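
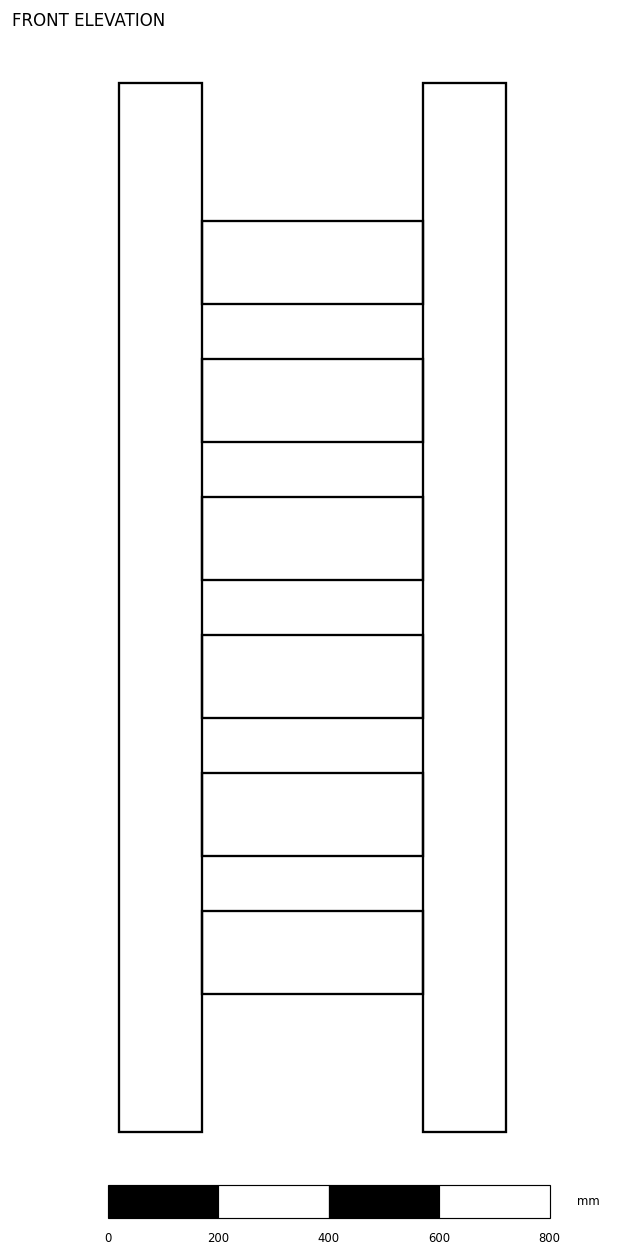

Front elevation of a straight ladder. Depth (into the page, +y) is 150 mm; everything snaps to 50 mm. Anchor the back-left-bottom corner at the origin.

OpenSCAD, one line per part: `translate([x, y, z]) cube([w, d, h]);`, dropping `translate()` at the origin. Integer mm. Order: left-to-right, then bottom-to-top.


cube([150, 150, 1900]);
translate([150, 0, 250]) cube([400, 150, 150]);
translate([150, 0, 500]) cube([400, 150, 150]);
translate([150, 0, 750]) cube([400, 150, 150]);
translate([150, 0, 1000]) cube([400, 150, 150]);
translate([150, 0, 1250]) cube([400, 150, 150]);
translate([150, 0, 1500]) cube([400, 150, 150]);
translate([550, 0, 0]) cube([150, 150, 1900]);


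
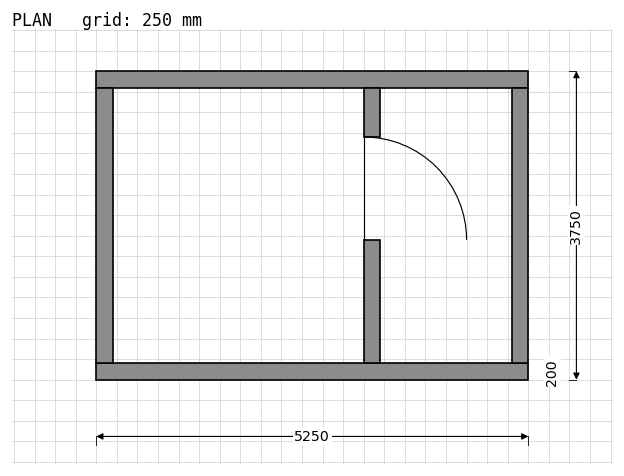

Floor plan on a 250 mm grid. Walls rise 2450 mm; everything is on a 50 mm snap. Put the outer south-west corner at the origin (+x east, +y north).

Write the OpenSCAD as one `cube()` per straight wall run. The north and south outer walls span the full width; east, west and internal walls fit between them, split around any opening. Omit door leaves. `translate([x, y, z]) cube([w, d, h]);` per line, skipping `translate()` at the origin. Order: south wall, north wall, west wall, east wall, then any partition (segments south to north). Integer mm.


cube([5250, 200, 2450]);
translate([0, 3550, 0]) cube([5250, 200, 2450]);
translate([0, 200, 0]) cube([200, 3350, 2450]);
translate([5050, 200, 0]) cube([200, 3350, 2450]);
translate([3250, 200, 0]) cube([200, 1500, 2450]);
translate([3250, 2950, 0]) cube([200, 600, 2450]);


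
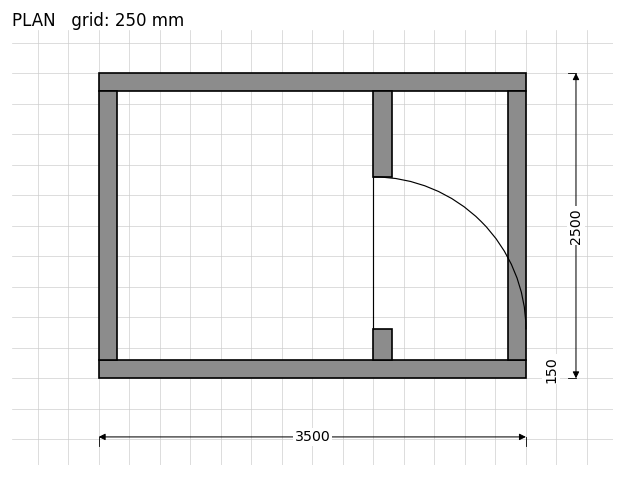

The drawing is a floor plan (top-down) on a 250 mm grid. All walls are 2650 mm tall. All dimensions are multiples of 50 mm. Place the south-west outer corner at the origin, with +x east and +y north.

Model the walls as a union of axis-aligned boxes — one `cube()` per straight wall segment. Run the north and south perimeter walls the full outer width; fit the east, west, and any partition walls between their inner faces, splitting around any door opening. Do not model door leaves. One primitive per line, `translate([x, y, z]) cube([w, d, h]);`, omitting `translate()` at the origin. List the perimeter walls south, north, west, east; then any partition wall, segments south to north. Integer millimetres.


cube([3500, 150, 2650]);
translate([0, 2350, 0]) cube([3500, 150, 2650]);
translate([0, 150, 0]) cube([150, 2200, 2650]);
translate([3350, 150, 0]) cube([150, 2200, 2650]);
translate([2250, 150, 0]) cube([150, 250, 2650]);
translate([2250, 1650, 0]) cube([150, 700, 2650]);


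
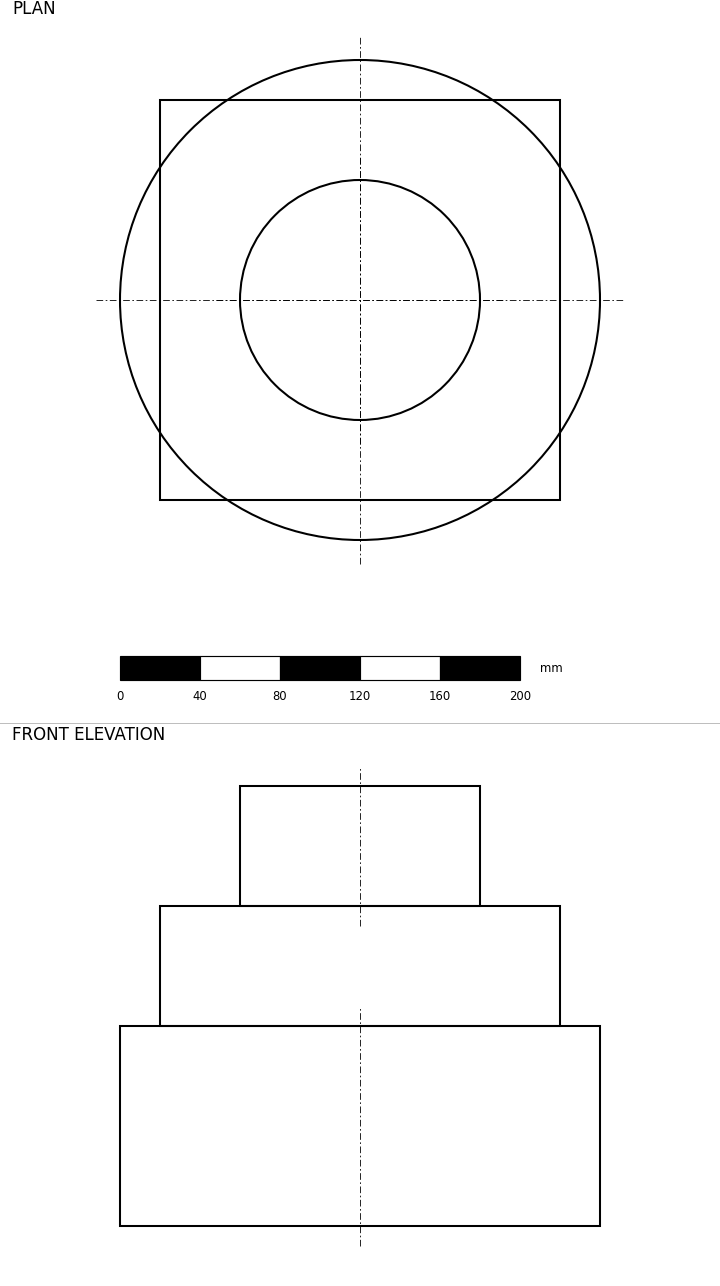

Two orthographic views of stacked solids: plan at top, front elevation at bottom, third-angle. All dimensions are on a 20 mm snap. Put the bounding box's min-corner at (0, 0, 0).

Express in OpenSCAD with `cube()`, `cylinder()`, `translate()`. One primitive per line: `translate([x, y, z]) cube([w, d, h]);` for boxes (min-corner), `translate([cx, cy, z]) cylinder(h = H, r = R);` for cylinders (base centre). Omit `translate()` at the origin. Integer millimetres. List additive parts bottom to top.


translate([120, 120, 0]) cylinder(h = 100, r = 120);
translate([20, 20, 100]) cube([200, 200, 60]);
translate([120, 120, 160]) cylinder(h = 60, r = 60);


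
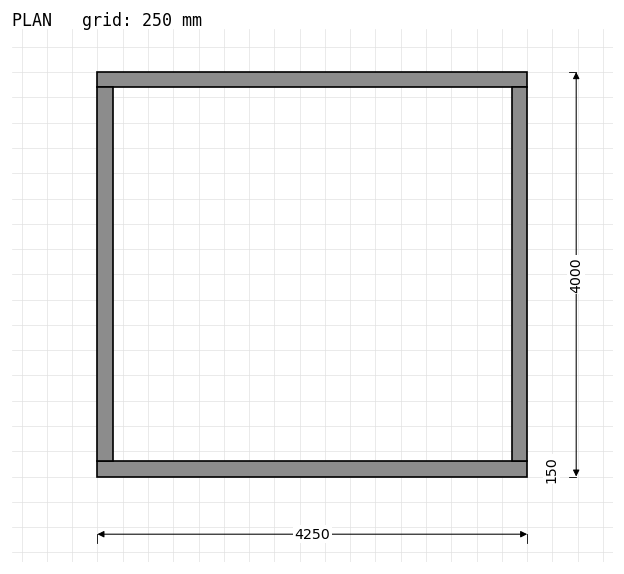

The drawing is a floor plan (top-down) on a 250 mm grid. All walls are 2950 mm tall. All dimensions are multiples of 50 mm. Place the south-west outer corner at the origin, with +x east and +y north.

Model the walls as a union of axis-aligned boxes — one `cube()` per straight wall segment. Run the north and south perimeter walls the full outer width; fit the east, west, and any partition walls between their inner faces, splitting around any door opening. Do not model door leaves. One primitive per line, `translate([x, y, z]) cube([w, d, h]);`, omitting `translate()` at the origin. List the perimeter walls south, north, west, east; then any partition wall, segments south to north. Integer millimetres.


cube([4250, 150, 2950]);
translate([0, 3850, 0]) cube([4250, 150, 2950]);
translate([0, 150, 0]) cube([150, 3700, 2950]);
translate([4100, 150, 0]) cube([150, 3700, 2950]);


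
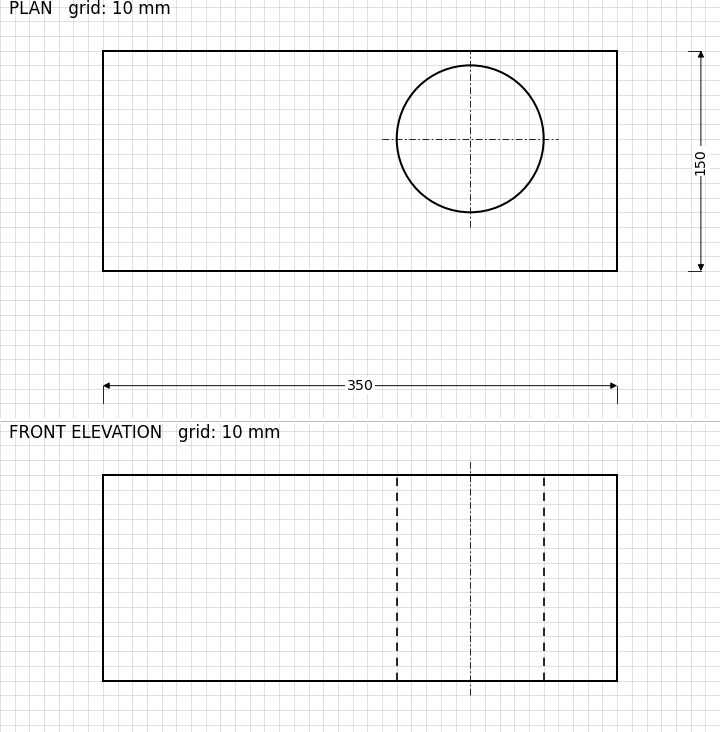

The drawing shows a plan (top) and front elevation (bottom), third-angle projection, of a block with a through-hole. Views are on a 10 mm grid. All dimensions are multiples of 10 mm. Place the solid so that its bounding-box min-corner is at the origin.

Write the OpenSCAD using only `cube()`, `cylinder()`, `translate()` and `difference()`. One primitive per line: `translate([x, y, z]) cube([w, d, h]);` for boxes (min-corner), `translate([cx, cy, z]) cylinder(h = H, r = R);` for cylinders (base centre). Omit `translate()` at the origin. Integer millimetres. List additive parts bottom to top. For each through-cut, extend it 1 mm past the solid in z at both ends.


difference() {
  cube([350, 150, 140]);
  translate([250, 90, -1]) cylinder(h = 142, r = 50);
}


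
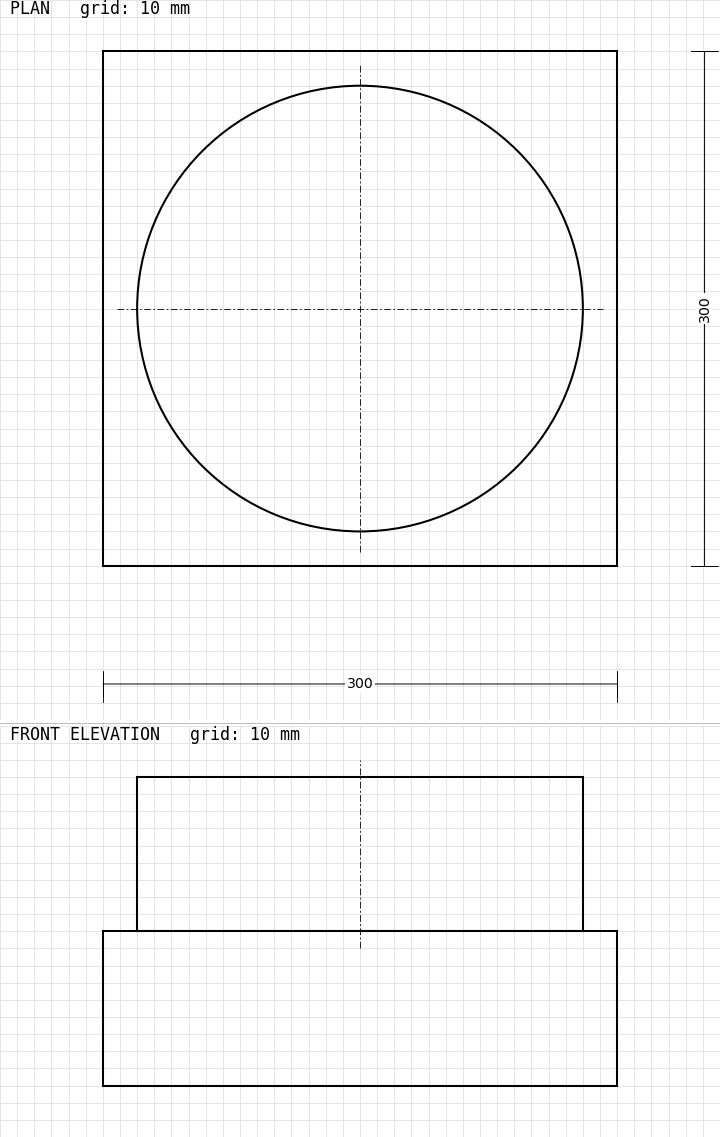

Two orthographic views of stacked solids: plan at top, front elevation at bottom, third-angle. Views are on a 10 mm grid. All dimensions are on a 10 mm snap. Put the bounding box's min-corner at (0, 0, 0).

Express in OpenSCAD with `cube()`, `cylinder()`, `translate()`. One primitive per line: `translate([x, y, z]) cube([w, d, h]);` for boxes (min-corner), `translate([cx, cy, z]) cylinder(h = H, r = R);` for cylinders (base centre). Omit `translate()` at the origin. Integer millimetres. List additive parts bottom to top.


cube([300, 300, 90]);
translate([150, 150, 90]) cylinder(h = 90, r = 130);


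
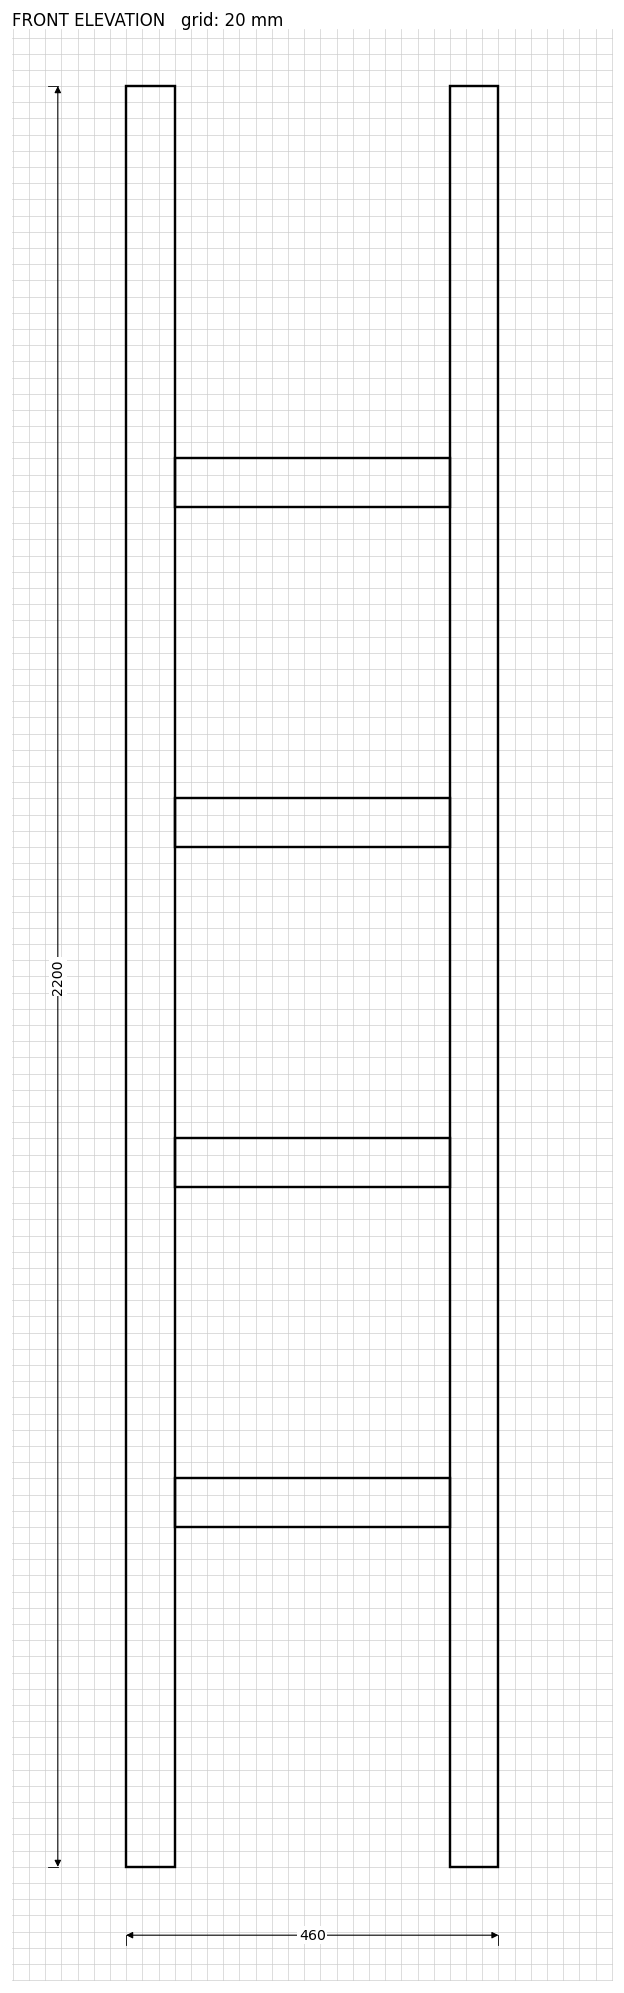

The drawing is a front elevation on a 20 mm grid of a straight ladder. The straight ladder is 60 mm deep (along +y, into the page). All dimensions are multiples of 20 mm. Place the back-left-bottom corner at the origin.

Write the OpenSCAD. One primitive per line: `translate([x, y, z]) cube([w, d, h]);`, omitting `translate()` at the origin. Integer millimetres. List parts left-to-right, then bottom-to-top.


cube([60, 60, 2200]);
translate([60, 0, 420]) cube([340, 60, 60]);
translate([60, 0, 840]) cube([340, 60, 60]);
translate([60, 0, 1260]) cube([340, 60, 60]);
translate([60, 0, 1680]) cube([340, 60, 60]);
translate([400, 0, 0]) cube([60, 60, 2200]);


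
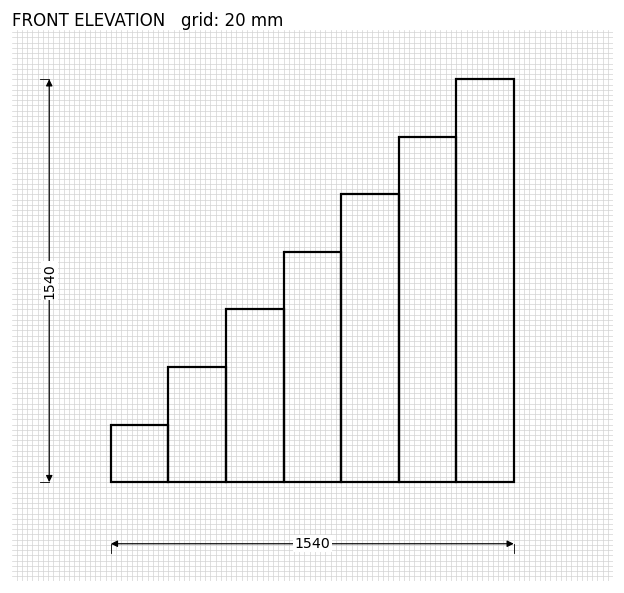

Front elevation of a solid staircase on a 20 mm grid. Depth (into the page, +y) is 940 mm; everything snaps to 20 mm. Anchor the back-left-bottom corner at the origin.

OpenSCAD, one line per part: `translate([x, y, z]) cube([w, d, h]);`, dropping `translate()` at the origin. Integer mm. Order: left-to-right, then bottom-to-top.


cube([220, 940, 220]);
translate([220, 0, 0]) cube([220, 940, 440]);
translate([440, 0, 0]) cube([220, 940, 660]);
translate([660, 0, 0]) cube([220, 940, 880]);
translate([880, 0, 0]) cube([220, 940, 1100]);
translate([1100, 0, 0]) cube([220, 940, 1320]);
translate([1320, 0, 0]) cube([220, 940, 1540]);


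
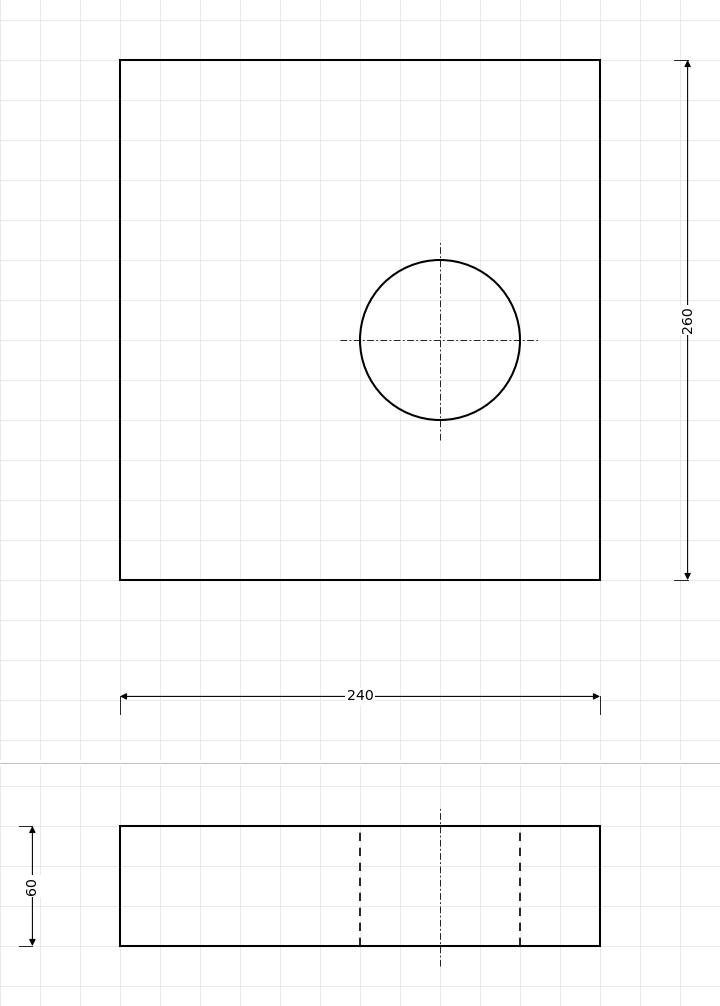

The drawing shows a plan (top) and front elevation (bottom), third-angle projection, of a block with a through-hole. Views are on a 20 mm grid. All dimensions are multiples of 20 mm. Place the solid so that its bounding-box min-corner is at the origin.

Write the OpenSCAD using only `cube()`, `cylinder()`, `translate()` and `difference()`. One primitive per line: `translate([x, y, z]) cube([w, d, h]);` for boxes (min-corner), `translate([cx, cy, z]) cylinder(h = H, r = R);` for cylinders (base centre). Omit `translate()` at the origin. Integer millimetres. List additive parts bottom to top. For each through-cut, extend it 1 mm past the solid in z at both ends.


difference() {
  cube([240, 260, 60]);
  translate([160, 120, -1]) cylinder(h = 62, r = 40);
}


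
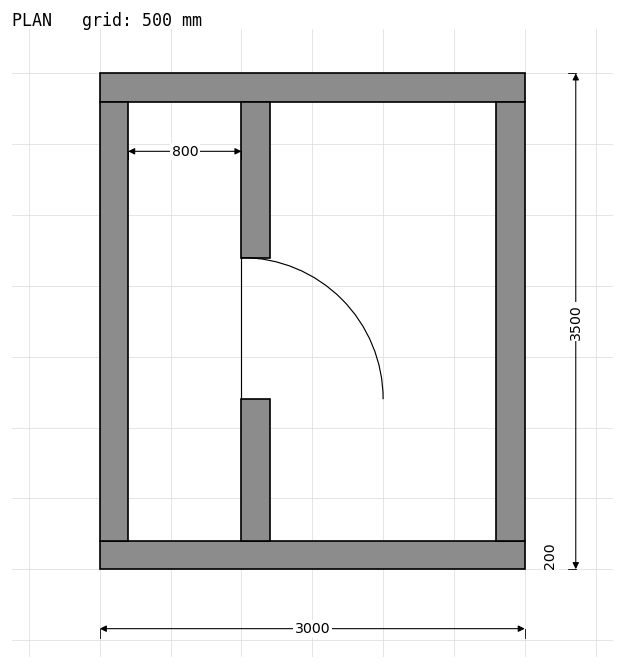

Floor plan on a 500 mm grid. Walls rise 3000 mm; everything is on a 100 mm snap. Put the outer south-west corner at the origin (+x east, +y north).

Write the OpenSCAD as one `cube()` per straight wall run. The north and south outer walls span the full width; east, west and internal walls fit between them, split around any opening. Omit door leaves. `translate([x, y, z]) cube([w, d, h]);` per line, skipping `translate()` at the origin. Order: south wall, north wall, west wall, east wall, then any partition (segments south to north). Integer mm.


cube([3000, 200, 3000]);
translate([0, 3300, 0]) cube([3000, 200, 3000]);
translate([0, 200, 0]) cube([200, 3100, 3000]);
translate([2800, 200, 0]) cube([200, 3100, 3000]);
translate([1000, 200, 0]) cube([200, 1000, 3000]);
translate([1000, 2200, 0]) cube([200, 1100, 3000]);


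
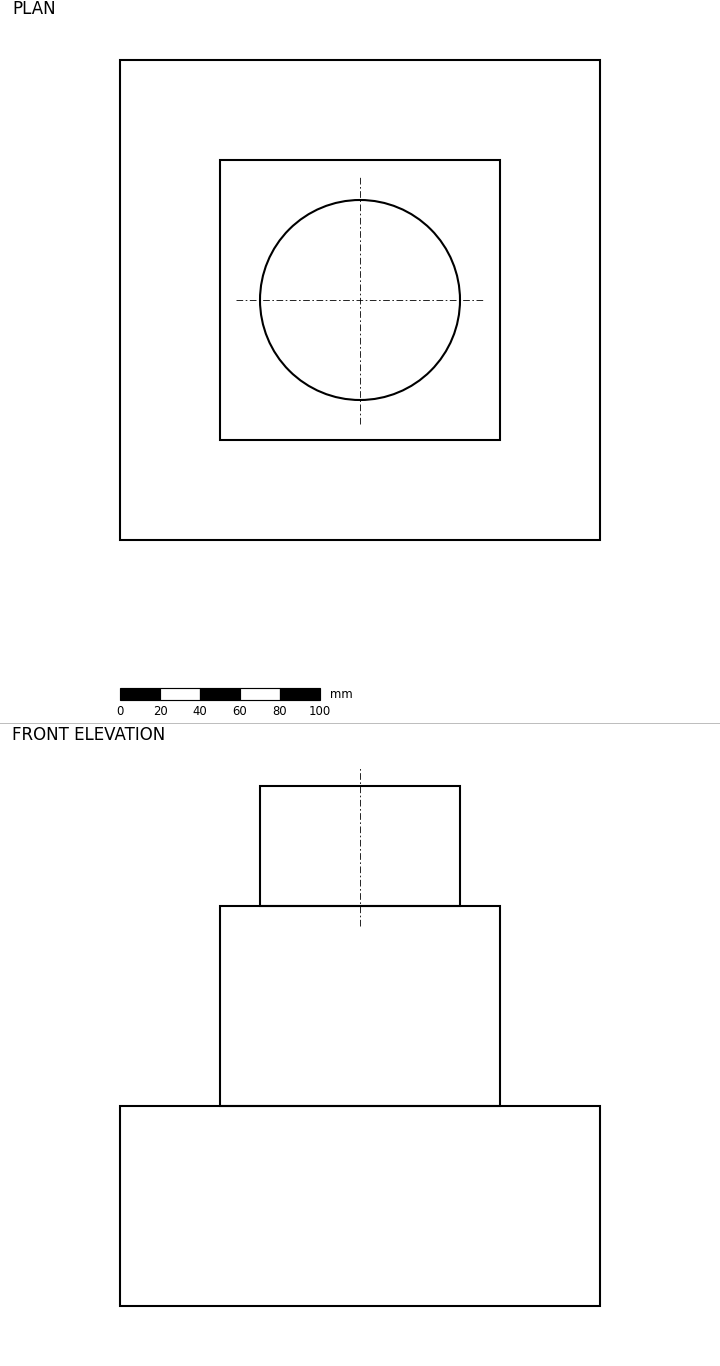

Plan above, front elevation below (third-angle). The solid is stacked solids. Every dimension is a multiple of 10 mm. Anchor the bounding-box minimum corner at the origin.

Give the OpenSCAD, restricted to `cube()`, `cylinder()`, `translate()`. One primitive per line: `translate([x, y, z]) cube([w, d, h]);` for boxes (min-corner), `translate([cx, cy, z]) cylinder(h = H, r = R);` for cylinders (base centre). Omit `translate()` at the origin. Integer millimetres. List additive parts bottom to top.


cube([240, 240, 100]);
translate([50, 50, 100]) cube([140, 140, 100]);
translate([120, 120, 200]) cylinder(h = 60, r = 50);


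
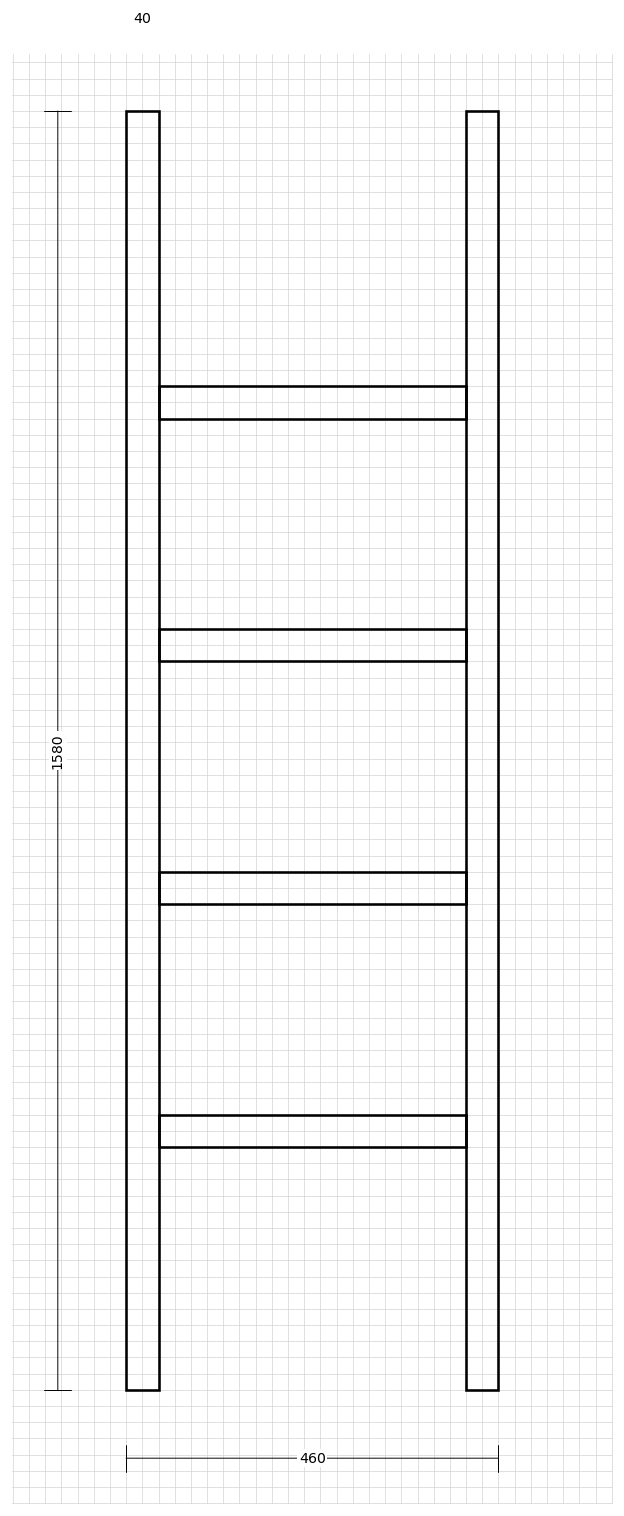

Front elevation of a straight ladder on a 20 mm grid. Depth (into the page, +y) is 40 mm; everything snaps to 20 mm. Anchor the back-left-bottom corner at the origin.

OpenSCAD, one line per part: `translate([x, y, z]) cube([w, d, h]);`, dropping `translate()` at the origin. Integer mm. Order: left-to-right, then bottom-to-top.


cube([40, 40, 1580]);
translate([40, 0, 300]) cube([380, 40, 40]);
translate([40, 0, 600]) cube([380, 40, 40]);
translate([40, 0, 900]) cube([380, 40, 40]);
translate([40, 0, 1200]) cube([380, 40, 40]);
translate([420, 0, 0]) cube([40, 40, 1580]);


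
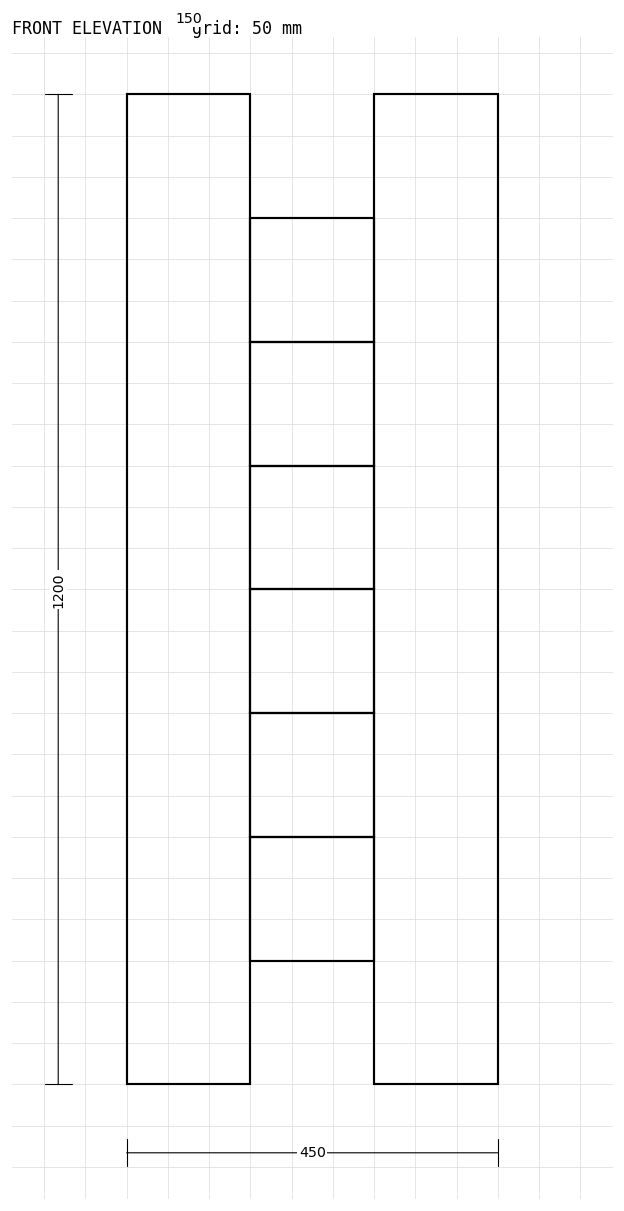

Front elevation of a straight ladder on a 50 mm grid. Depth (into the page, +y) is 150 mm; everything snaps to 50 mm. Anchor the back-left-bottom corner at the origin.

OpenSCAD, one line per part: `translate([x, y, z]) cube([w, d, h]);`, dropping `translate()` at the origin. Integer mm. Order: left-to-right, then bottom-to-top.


cube([150, 150, 1200]);
translate([150, 0, 150]) cube([150, 150, 150]);
translate([150, 0, 300]) cube([150, 150, 150]);
translate([150, 0, 450]) cube([150, 150, 150]);
translate([150, 0, 600]) cube([150, 150, 150]);
translate([150, 0, 750]) cube([150, 150, 150]);
translate([150, 0, 900]) cube([150, 150, 150]);
translate([300, 0, 0]) cube([150, 150, 1200]);


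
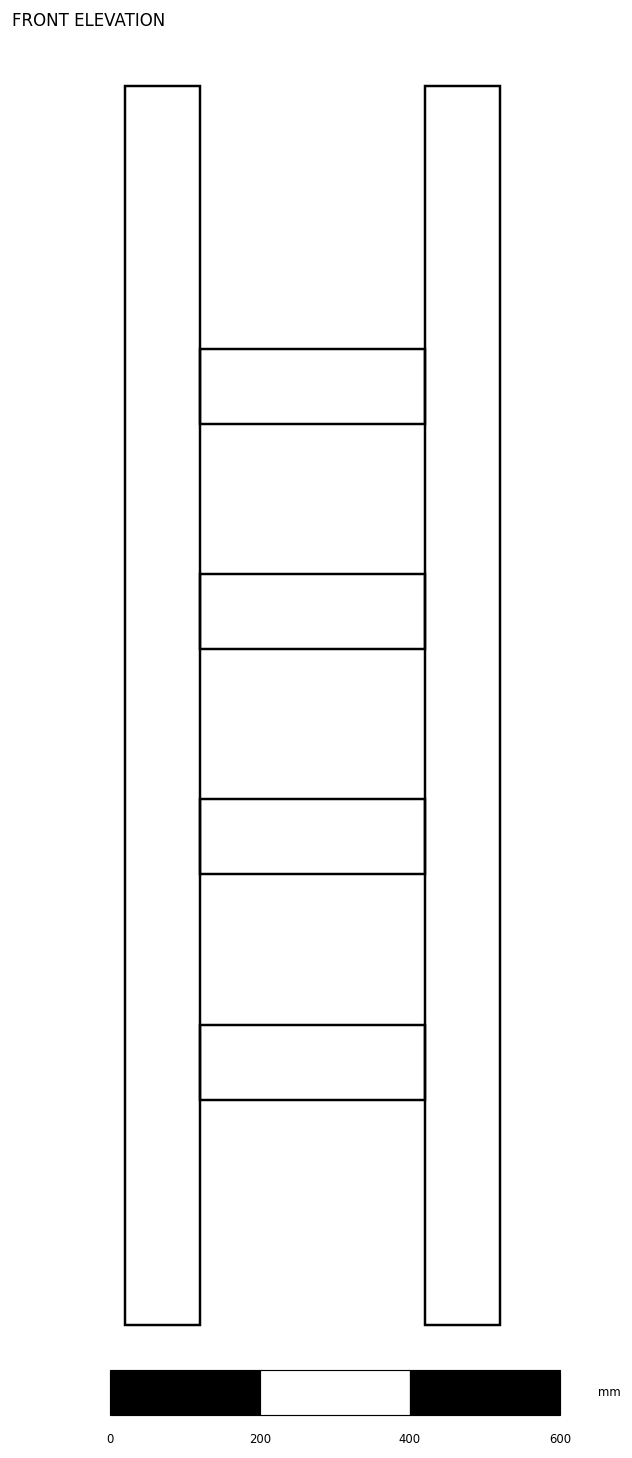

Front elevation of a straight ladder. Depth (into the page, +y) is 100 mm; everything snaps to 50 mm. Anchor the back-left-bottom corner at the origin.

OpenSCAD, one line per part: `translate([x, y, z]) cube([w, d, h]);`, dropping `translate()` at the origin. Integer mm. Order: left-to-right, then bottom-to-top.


cube([100, 100, 1650]);
translate([100, 0, 300]) cube([300, 100, 100]);
translate([100, 0, 600]) cube([300, 100, 100]);
translate([100, 0, 900]) cube([300, 100, 100]);
translate([100, 0, 1200]) cube([300, 100, 100]);
translate([400, 0, 0]) cube([100, 100, 1650]);


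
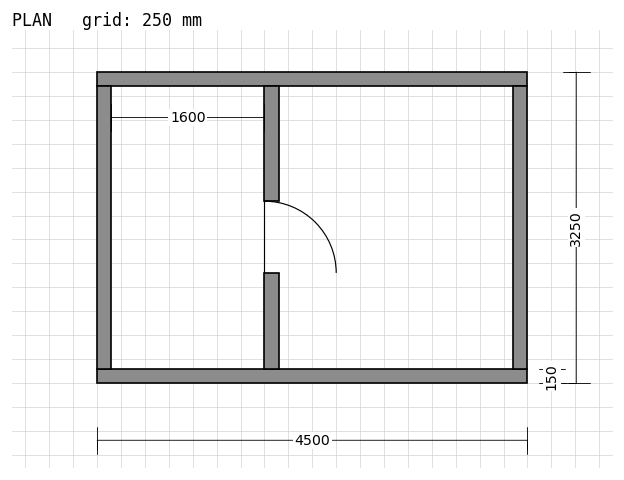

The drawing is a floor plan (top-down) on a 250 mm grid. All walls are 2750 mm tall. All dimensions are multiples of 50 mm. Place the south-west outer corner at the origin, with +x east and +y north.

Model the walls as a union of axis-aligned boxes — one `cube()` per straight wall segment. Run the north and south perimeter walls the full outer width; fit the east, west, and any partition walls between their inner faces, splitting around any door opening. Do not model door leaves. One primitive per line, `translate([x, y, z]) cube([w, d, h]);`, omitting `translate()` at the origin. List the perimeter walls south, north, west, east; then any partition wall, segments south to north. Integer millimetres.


cube([4500, 150, 2750]);
translate([0, 3100, 0]) cube([4500, 150, 2750]);
translate([0, 150, 0]) cube([150, 2950, 2750]);
translate([4350, 150, 0]) cube([150, 2950, 2750]);
translate([1750, 150, 0]) cube([150, 1000, 2750]);
translate([1750, 1900, 0]) cube([150, 1200, 2750]);


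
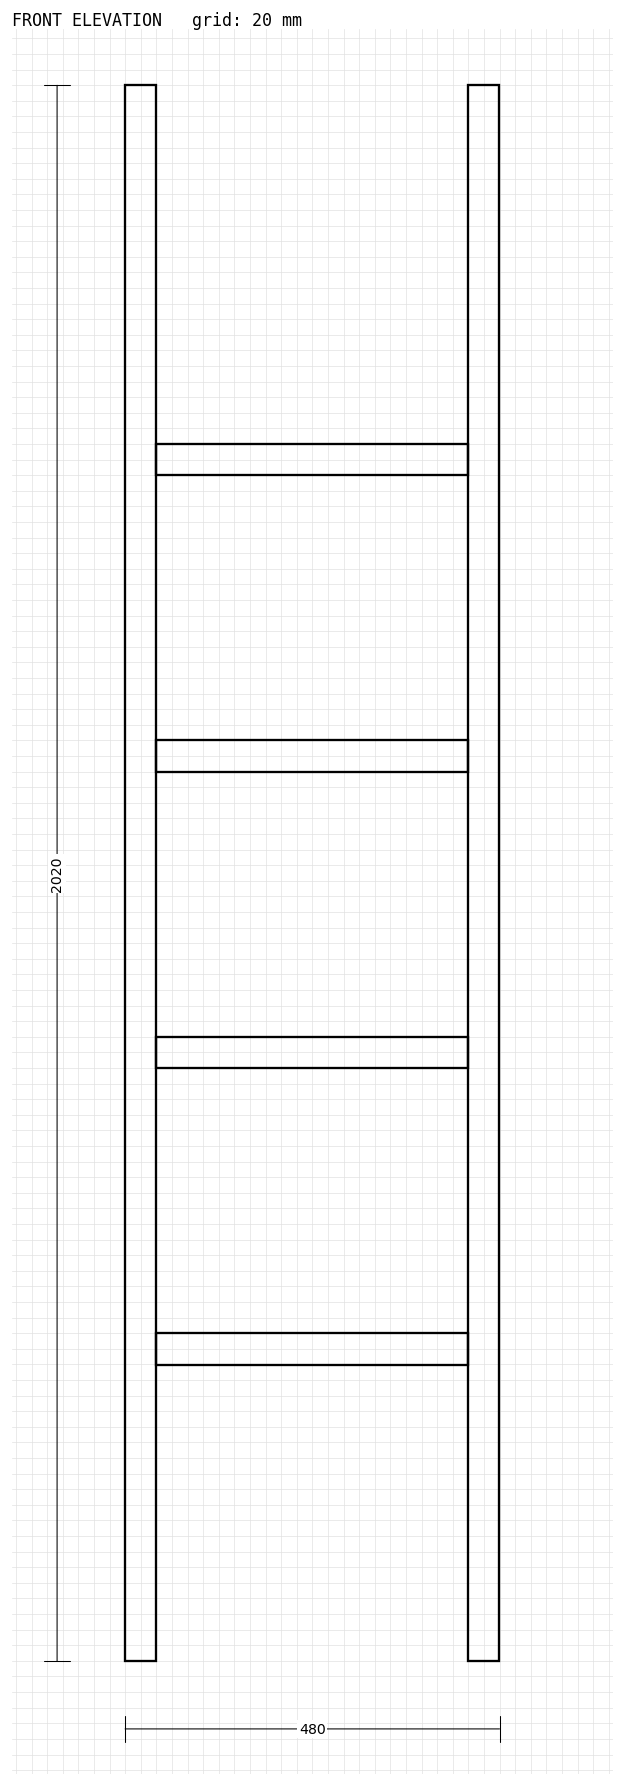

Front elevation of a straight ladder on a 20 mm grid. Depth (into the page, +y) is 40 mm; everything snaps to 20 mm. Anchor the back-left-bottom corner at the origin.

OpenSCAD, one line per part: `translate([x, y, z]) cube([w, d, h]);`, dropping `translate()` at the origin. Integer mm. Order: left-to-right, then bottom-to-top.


cube([40, 40, 2020]);
translate([40, 0, 380]) cube([400, 40, 40]);
translate([40, 0, 760]) cube([400, 40, 40]);
translate([40, 0, 1140]) cube([400, 40, 40]);
translate([40, 0, 1520]) cube([400, 40, 40]);
translate([440, 0, 0]) cube([40, 40, 2020]);


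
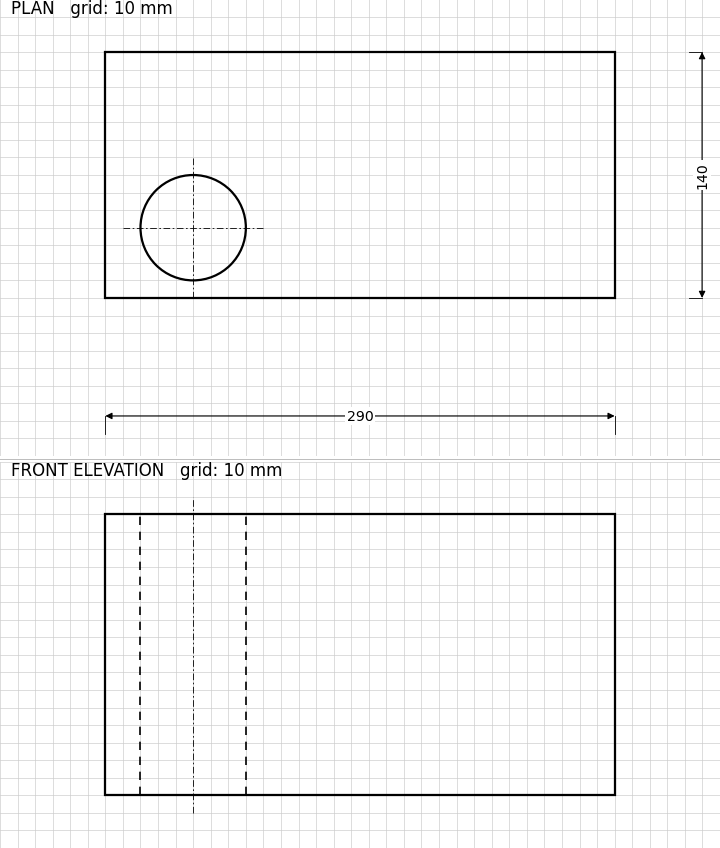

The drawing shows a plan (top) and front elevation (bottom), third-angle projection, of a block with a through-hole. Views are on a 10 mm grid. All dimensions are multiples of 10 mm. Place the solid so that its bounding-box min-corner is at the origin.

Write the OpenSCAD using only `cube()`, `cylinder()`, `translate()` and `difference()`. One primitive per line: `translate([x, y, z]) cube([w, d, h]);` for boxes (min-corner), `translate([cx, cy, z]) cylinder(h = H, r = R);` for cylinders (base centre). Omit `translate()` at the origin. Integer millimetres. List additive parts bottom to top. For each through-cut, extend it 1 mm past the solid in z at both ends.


difference() {
  cube([290, 140, 160]);
  translate([50, 40, -1]) cylinder(h = 162, r = 30);
}


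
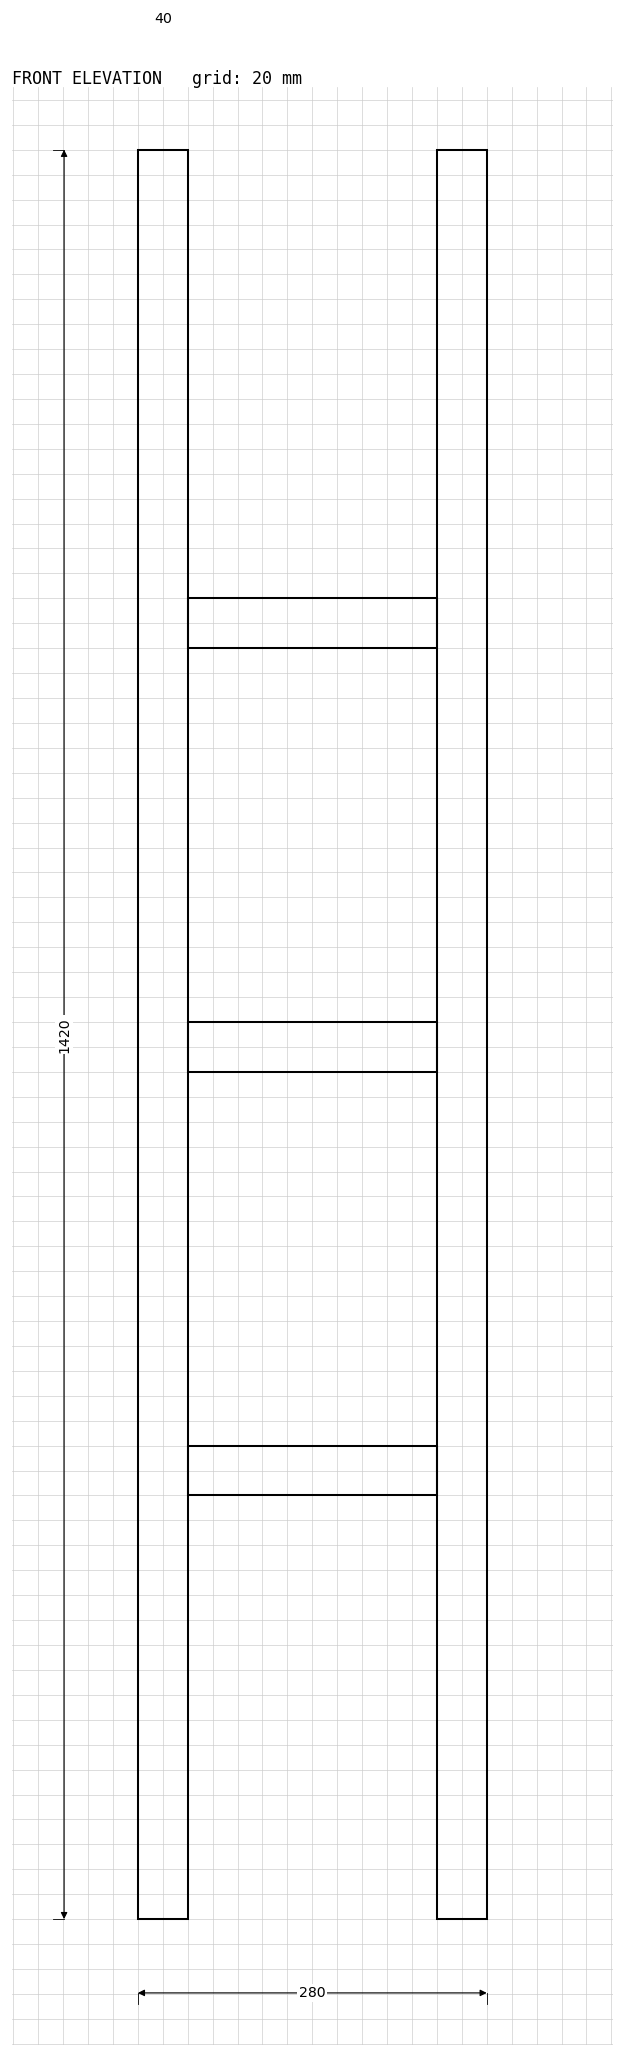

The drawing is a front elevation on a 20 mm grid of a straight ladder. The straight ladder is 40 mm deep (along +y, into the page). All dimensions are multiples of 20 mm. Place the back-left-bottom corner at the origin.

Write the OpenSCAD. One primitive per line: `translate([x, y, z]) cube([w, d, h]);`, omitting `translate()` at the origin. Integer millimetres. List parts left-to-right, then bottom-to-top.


cube([40, 40, 1420]);
translate([40, 0, 340]) cube([200, 40, 40]);
translate([40, 0, 680]) cube([200, 40, 40]);
translate([40, 0, 1020]) cube([200, 40, 40]);
translate([240, 0, 0]) cube([40, 40, 1420]);


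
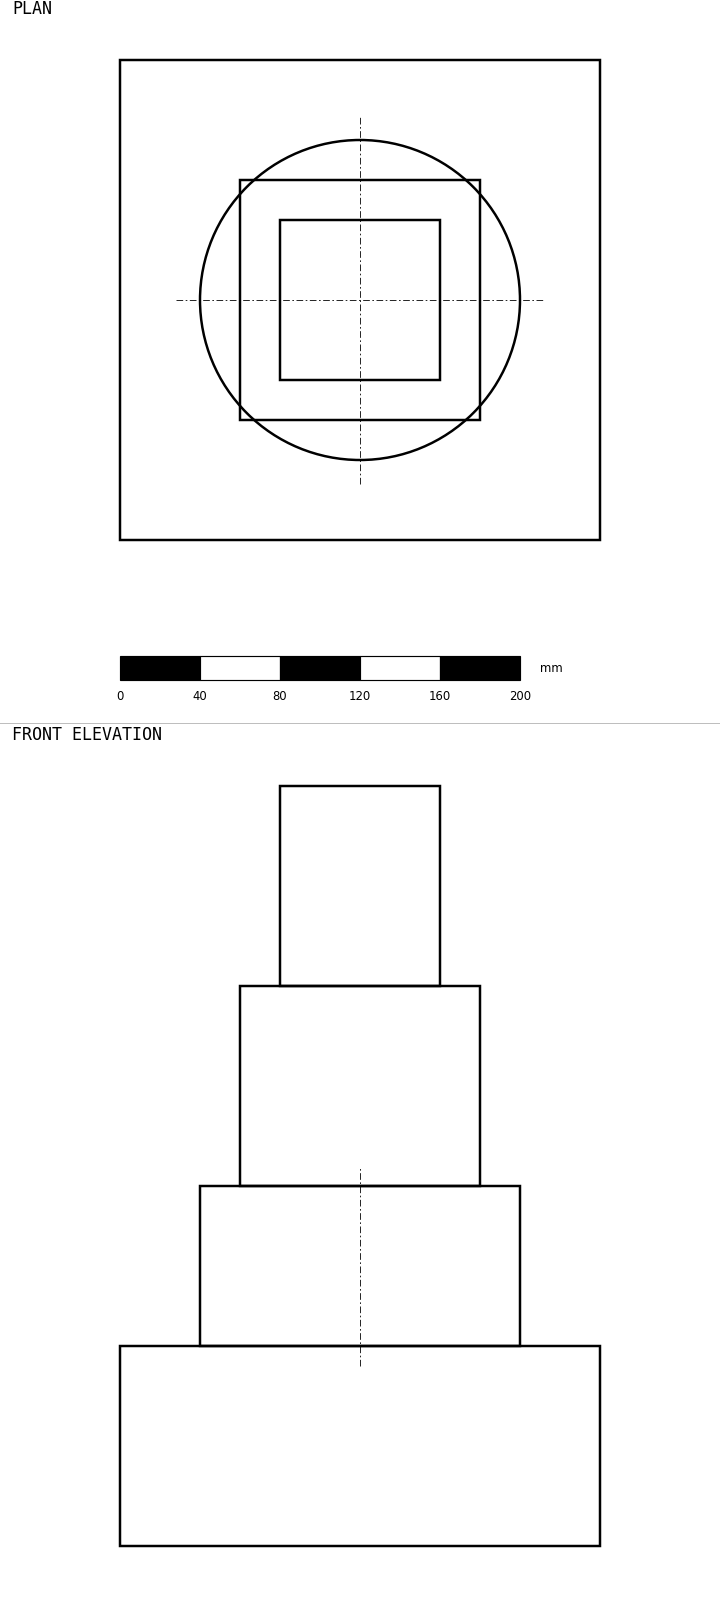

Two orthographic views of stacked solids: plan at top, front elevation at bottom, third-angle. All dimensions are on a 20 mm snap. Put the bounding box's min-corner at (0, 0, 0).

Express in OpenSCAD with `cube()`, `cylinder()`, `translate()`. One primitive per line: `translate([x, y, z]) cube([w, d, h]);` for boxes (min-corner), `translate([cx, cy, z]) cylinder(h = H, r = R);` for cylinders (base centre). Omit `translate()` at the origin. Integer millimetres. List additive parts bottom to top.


cube([240, 240, 100]);
translate([120, 120, 100]) cylinder(h = 80, r = 80);
translate([60, 60, 180]) cube([120, 120, 100]);
translate([80, 80, 280]) cube([80, 80, 100]);


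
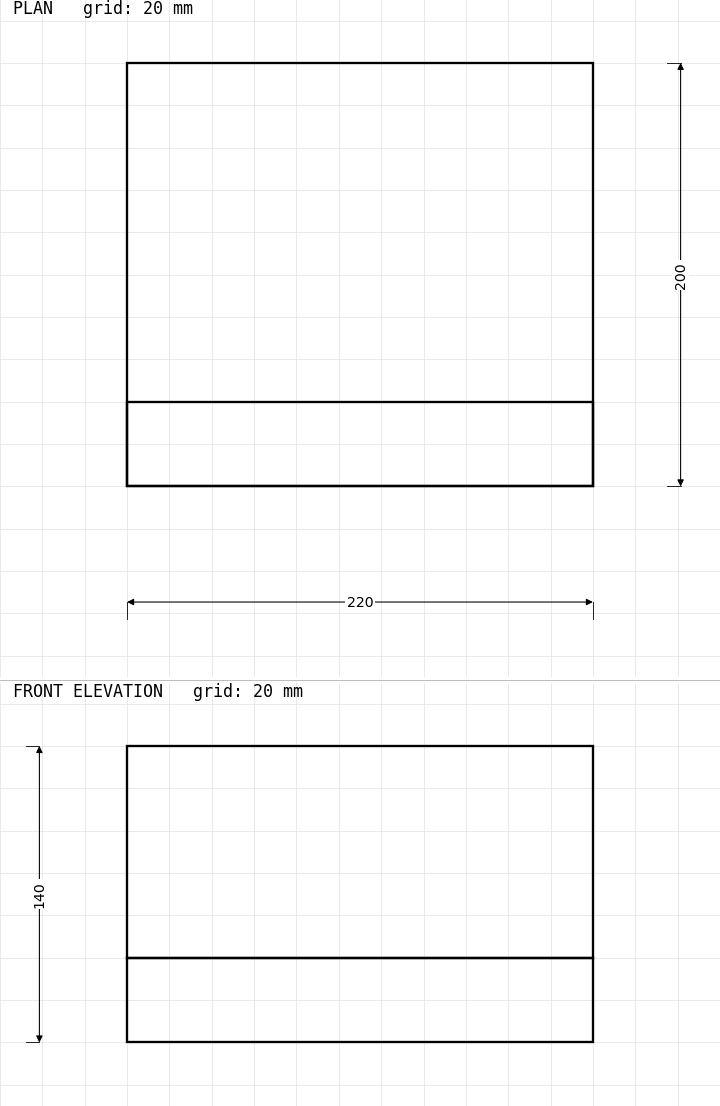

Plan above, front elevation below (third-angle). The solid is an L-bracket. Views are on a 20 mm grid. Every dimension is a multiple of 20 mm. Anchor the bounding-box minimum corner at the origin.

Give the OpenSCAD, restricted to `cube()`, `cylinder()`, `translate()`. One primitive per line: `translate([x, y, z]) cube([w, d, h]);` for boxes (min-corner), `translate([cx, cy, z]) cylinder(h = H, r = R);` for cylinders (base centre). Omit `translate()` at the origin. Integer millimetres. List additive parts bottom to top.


cube([220, 200, 40]);
translate([0, 0, 40]) cube([220, 40, 100]);


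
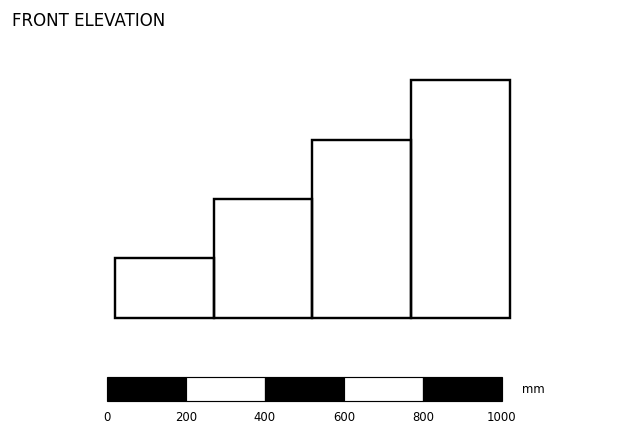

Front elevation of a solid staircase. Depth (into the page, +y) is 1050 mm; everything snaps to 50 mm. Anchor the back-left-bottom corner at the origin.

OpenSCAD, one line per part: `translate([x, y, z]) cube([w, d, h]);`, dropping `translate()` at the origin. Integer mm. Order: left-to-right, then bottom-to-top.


cube([250, 1050, 150]);
translate([250, 0, 0]) cube([250, 1050, 300]);
translate([500, 0, 0]) cube([250, 1050, 450]);
translate([750, 0, 0]) cube([250, 1050, 600]);


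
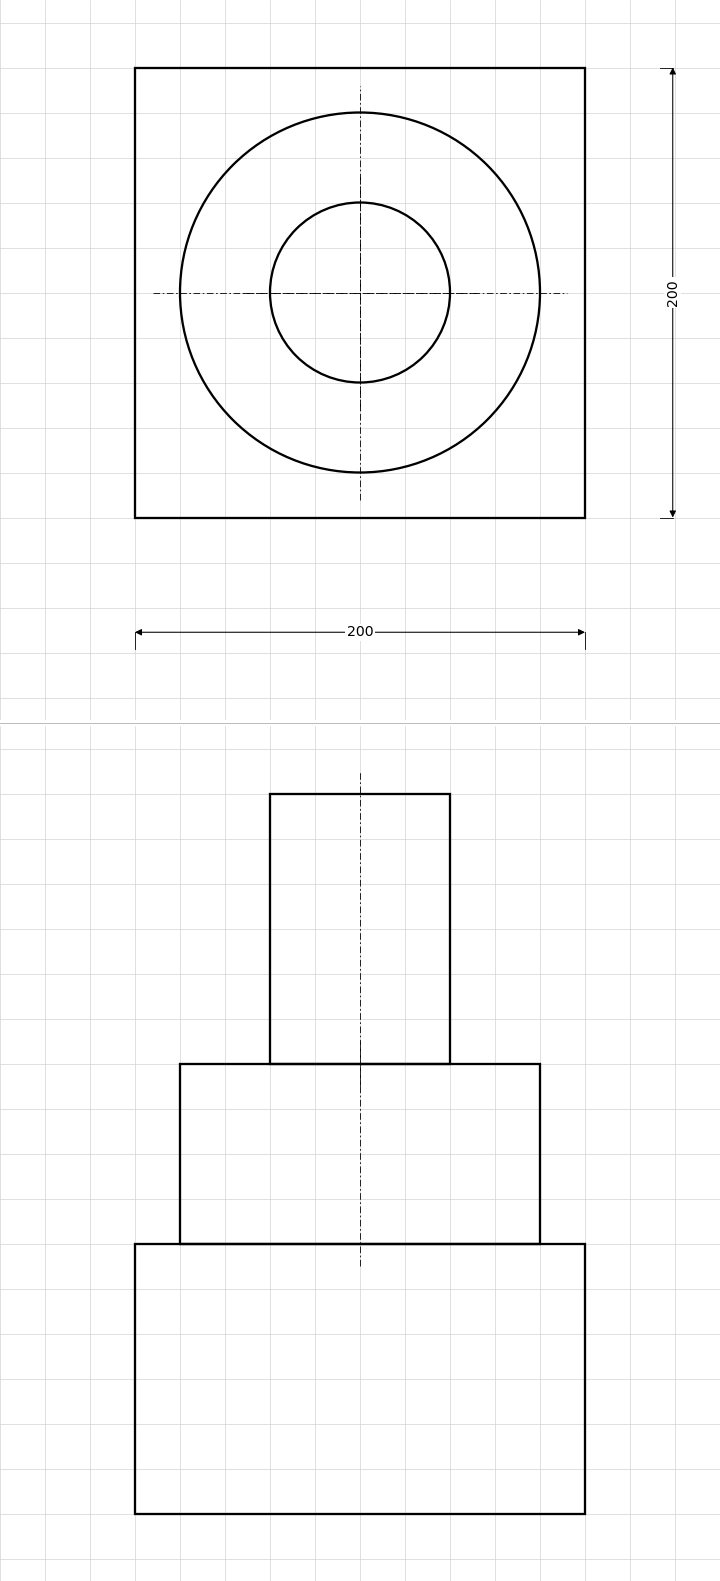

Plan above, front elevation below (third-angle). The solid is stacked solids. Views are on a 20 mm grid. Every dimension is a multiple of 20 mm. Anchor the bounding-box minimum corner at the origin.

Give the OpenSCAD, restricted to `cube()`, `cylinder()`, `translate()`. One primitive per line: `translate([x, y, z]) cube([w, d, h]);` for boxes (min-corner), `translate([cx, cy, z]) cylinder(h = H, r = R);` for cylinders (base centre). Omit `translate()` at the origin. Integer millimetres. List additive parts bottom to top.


cube([200, 200, 120]);
translate([100, 100, 120]) cylinder(h = 80, r = 80);
translate([100, 100, 200]) cylinder(h = 120, r = 40);


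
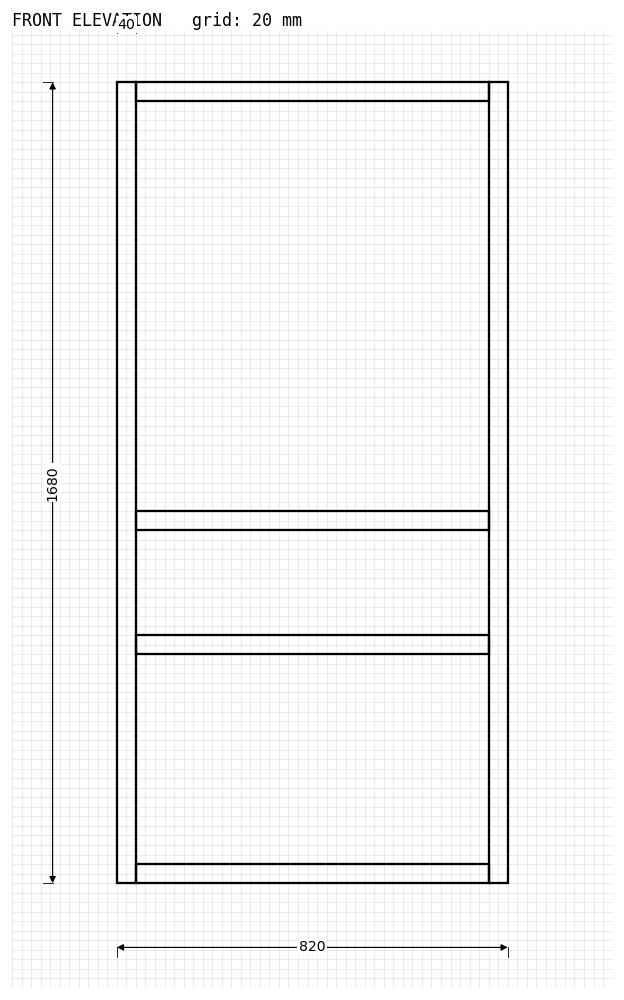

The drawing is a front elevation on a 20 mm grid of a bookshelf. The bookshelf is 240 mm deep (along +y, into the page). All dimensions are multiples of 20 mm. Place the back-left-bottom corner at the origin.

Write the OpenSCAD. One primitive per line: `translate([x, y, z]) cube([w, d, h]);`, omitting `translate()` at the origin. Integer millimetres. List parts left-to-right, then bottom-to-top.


cube([40, 240, 1680]);
translate([40, 0, 0]) cube([740, 240, 40]);
translate([40, 0, 480]) cube([740, 240, 40]);
translate([40, 0, 740]) cube([740, 240, 40]);
translate([40, 0, 1640]) cube([740, 240, 40]);
translate([780, 0, 0]) cube([40, 240, 1680]);


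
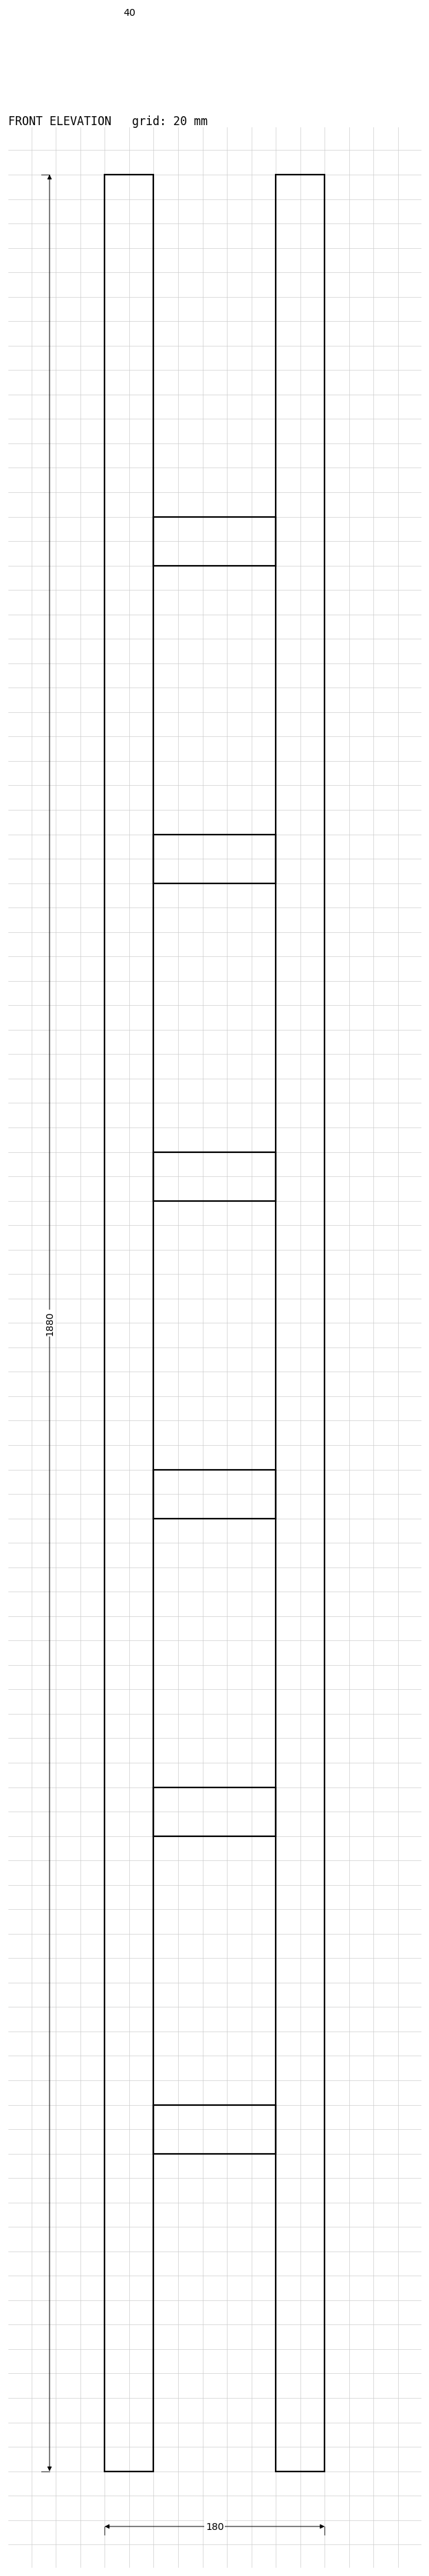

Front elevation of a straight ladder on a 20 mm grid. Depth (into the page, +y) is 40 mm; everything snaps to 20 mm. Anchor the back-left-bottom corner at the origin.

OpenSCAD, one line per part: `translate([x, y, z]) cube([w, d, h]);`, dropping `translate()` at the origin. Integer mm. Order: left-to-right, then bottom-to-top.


cube([40, 40, 1880]);
translate([40, 0, 260]) cube([100, 40, 40]);
translate([40, 0, 520]) cube([100, 40, 40]);
translate([40, 0, 780]) cube([100, 40, 40]);
translate([40, 0, 1040]) cube([100, 40, 40]);
translate([40, 0, 1300]) cube([100, 40, 40]);
translate([40, 0, 1560]) cube([100, 40, 40]);
translate([140, 0, 0]) cube([40, 40, 1880]);


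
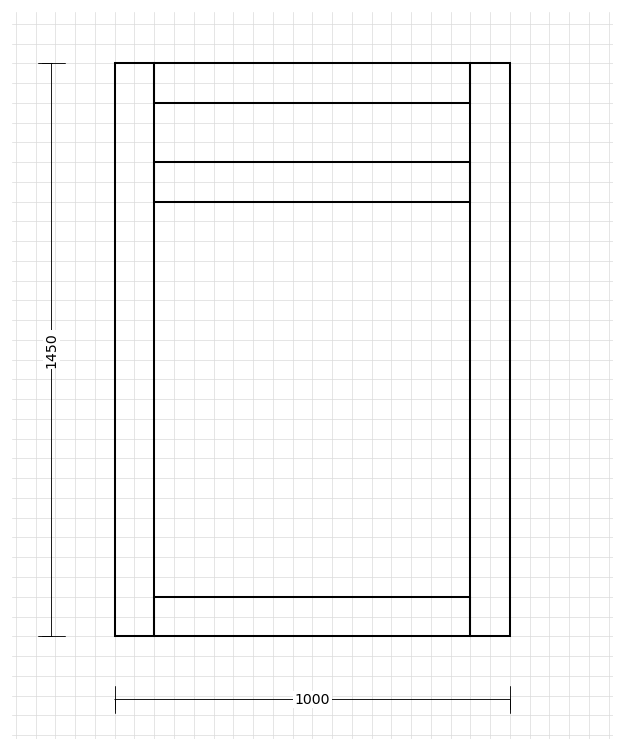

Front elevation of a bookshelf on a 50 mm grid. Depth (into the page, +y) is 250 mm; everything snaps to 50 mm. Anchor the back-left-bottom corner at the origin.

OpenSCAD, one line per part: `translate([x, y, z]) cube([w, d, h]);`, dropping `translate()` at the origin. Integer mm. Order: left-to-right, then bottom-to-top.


cube([100, 250, 1450]);
translate([100, 0, 0]) cube([800, 250, 100]);
translate([100, 0, 1100]) cube([800, 250, 100]);
translate([100, 0, 1350]) cube([800, 250, 100]);
translate([900, 0, 0]) cube([100, 250, 1450]);


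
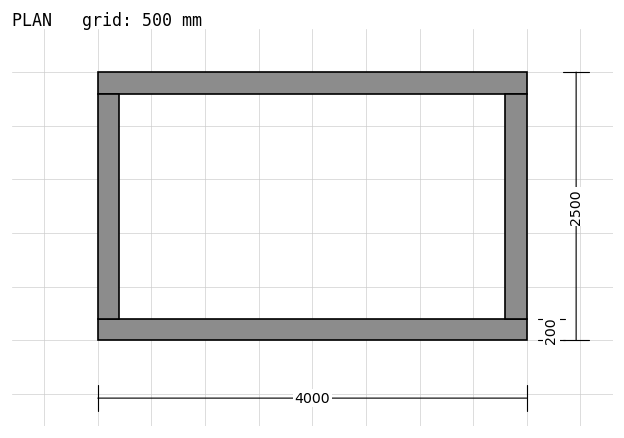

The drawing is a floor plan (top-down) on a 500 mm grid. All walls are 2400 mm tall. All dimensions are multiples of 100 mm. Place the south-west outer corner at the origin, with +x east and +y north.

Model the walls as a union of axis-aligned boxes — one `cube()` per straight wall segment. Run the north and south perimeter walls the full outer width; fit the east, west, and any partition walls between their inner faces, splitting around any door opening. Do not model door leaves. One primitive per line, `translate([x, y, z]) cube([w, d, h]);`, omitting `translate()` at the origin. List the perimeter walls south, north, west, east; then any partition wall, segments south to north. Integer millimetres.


cube([4000, 200, 2400]);
translate([0, 2300, 0]) cube([4000, 200, 2400]);
translate([0, 200, 0]) cube([200, 2100, 2400]);
translate([3800, 200, 0]) cube([200, 2100, 2400]);


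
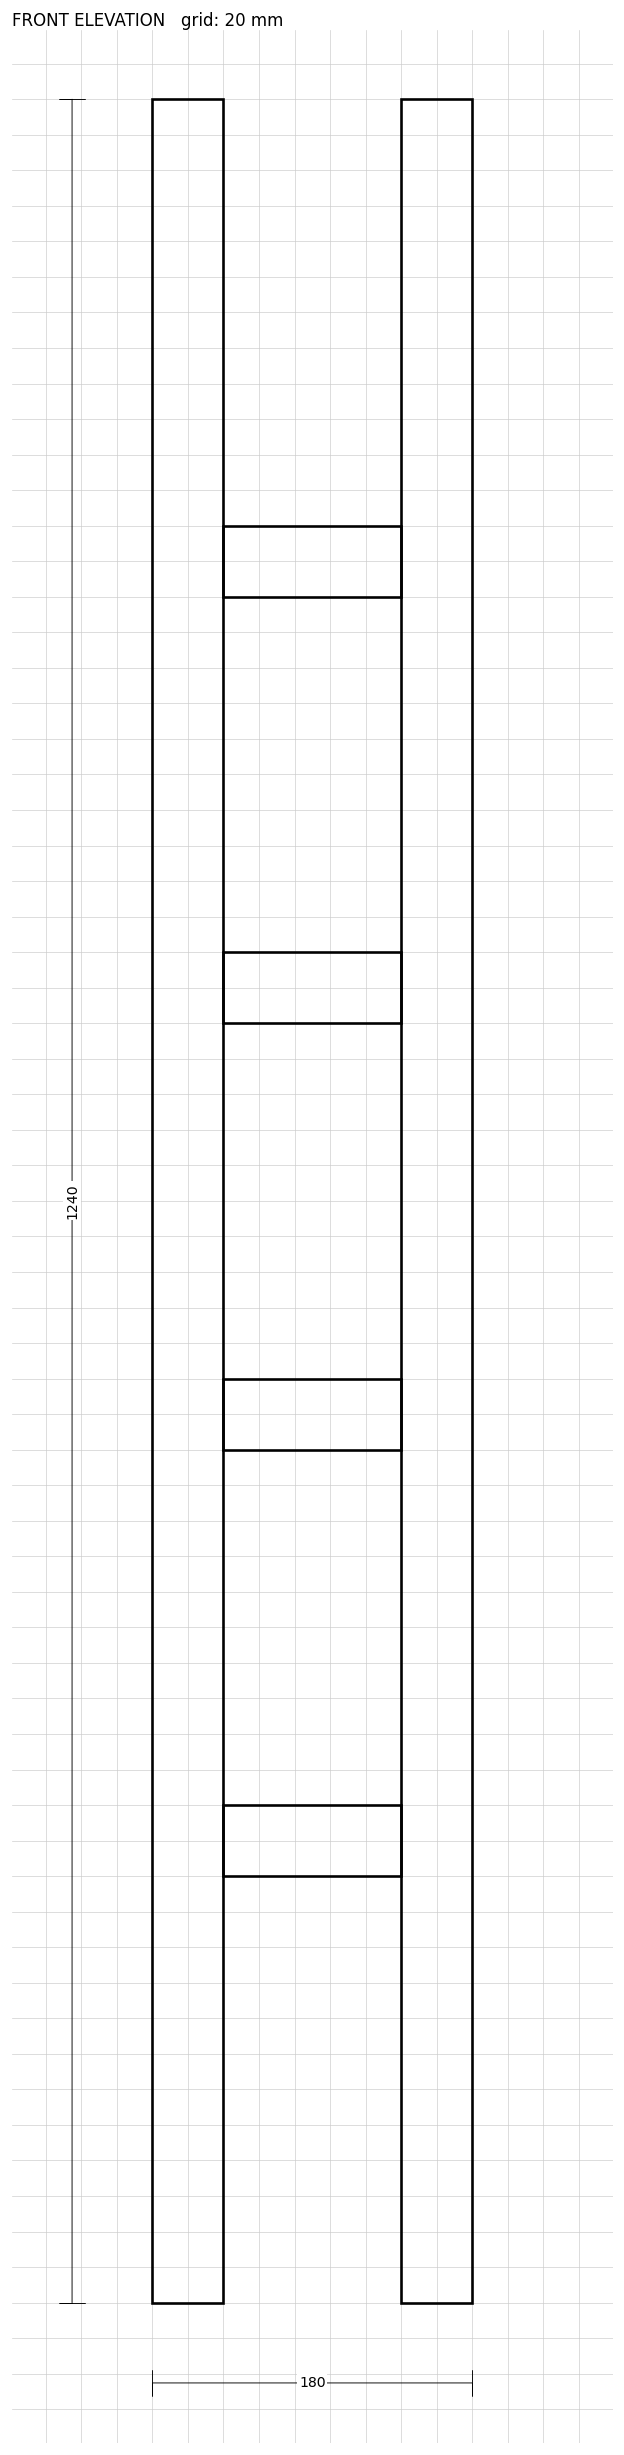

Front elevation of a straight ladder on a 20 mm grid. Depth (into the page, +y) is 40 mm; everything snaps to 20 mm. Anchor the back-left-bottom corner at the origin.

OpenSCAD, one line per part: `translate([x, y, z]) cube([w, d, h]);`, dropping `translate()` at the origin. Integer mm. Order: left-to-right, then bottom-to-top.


cube([40, 40, 1240]);
translate([40, 0, 240]) cube([100, 40, 40]);
translate([40, 0, 480]) cube([100, 40, 40]);
translate([40, 0, 720]) cube([100, 40, 40]);
translate([40, 0, 960]) cube([100, 40, 40]);
translate([140, 0, 0]) cube([40, 40, 1240]);


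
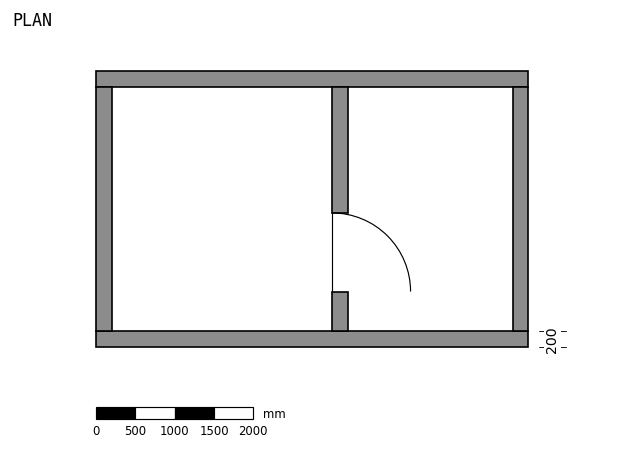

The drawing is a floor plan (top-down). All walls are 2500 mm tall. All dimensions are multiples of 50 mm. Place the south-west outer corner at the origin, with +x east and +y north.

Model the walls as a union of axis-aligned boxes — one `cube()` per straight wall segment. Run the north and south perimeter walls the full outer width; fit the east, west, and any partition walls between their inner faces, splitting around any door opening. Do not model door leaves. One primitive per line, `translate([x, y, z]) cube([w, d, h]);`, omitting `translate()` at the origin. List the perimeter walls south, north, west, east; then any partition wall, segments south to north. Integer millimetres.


cube([5500, 200, 2500]);
translate([0, 3300, 0]) cube([5500, 200, 2500]);
translate([0, 200, 0]) cube([200, 3100, 2500]);
translate([5300, 200, 0]) cube([200, 3100, 2500]);
translate([3000, 200, 0]) cube([200, 500, 2500]);
translate([3000, 1700, 0]) cube([200, 1600, 2500]);


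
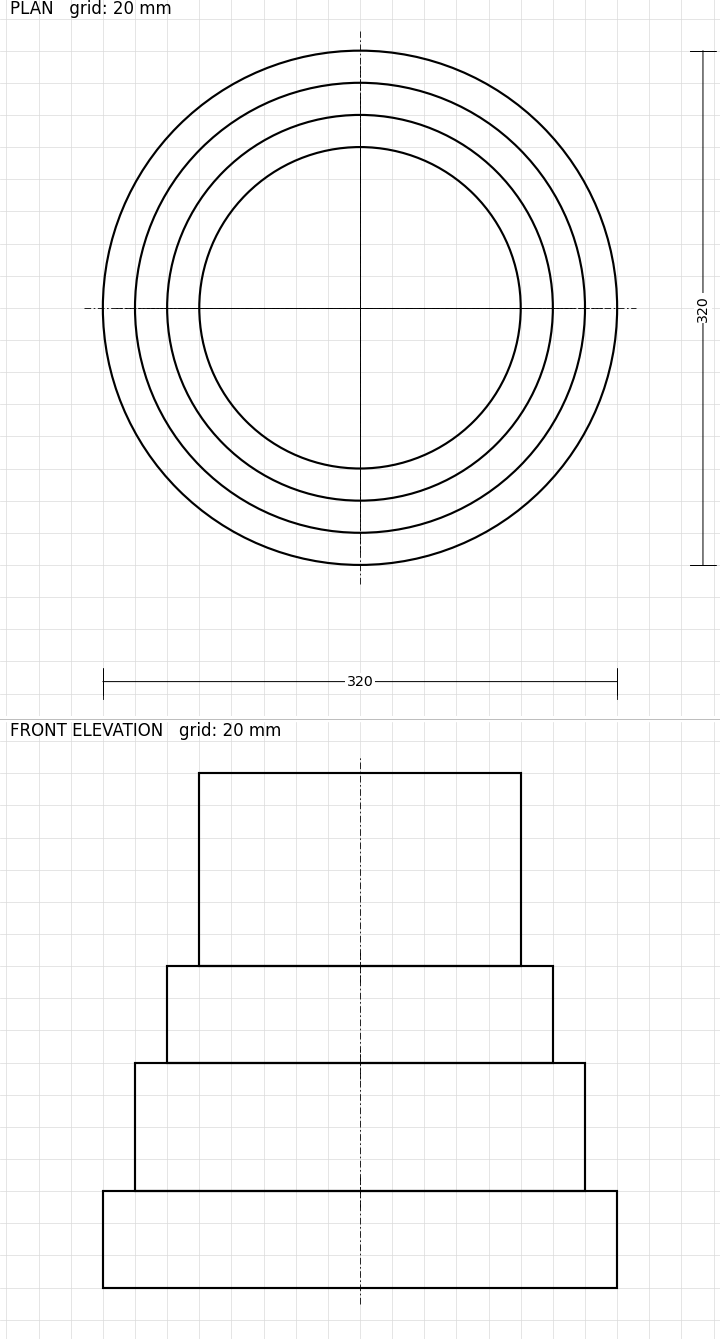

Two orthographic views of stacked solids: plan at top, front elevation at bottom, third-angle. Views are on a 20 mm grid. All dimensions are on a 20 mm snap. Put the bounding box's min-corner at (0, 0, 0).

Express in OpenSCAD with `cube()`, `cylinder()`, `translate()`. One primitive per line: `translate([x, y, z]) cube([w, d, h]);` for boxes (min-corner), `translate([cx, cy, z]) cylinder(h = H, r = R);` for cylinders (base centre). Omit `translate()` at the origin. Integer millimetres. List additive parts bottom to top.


translate([160, 160, 0]) cylinder(h = 60, r = 160);
translate([160, 160, 60]) cylinder(h = 80, r = 140);
translate([160, 160, 140]) cylinder(h = 60, r = 120);
translate([160, 160, 200]) cylinder(h = 120, r = 100);


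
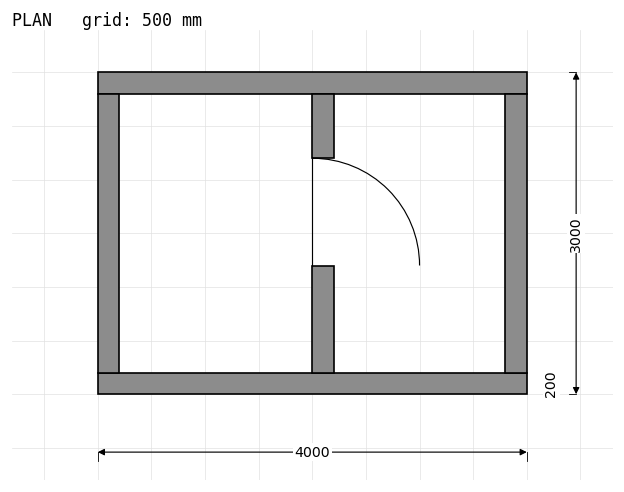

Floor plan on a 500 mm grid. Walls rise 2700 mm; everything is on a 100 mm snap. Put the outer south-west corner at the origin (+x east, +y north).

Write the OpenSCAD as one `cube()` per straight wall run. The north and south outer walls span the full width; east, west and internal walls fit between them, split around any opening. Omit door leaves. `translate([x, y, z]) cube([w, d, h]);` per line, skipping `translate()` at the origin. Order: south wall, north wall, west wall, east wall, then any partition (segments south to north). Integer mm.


cube([4000, 200, 2700]);
translate([0, 2800, 0]) cube([4000, 200, 2700]);
translate([0, 200, 0]) cube([200, 2600, 2700]);
translate([3800, 200, 0]) cube([200, 2600, 2700]);
translate([2000, 200, 0]) cube([200, 1000, 2700]);
translate([2000, 2200, 0]) cube([200, 600, 2700]);
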